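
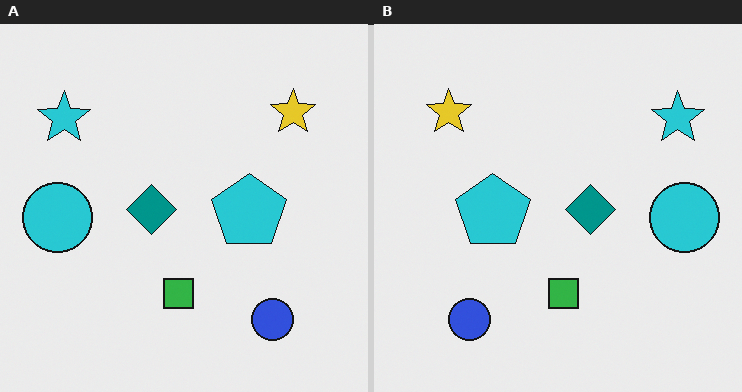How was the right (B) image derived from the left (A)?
The right (B) image is the left (A) flipped horizontally (left ↔ right).

The cyan circle is in the left of the left (A) image and the right of the right (B) — shapes on opposite sides of the vertical midline have swapped in a mirror flip.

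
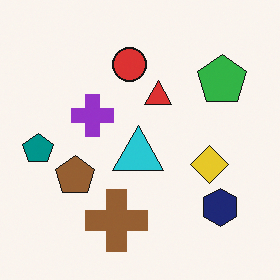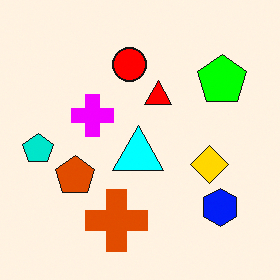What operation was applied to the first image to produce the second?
It was made much more vivid (saturation change).

All colors are more vivid — a global saturation change.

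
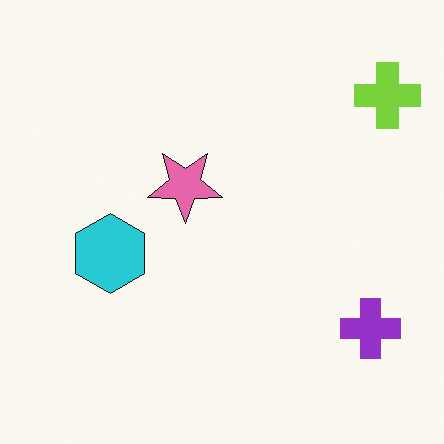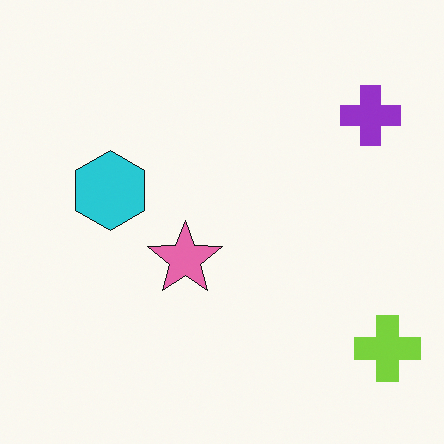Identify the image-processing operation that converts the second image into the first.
It was flipped vertically (top ↔ bottom).

The lime cross is in the bottom-right of the second image and the top-right of the first — shapes on opposite sides of the horizontal midline have swapped in a mirror flip.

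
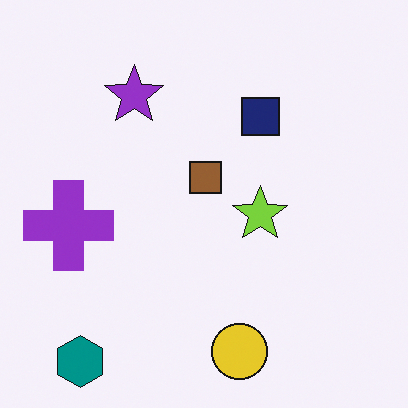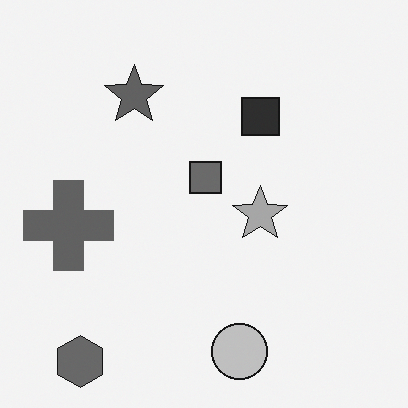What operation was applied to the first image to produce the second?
Converted to grayscale.

All color is removed — every shape is now a shade of grey.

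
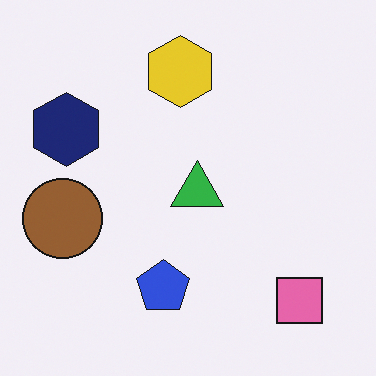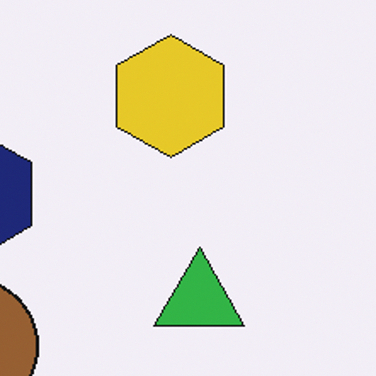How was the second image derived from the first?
The transformation is: cropped tightly and scaled back up.

The visible shapes are larger and the field of view is narrower; shapes near the original edges may be partly or wholly outside the frame — a crop-and-rescale.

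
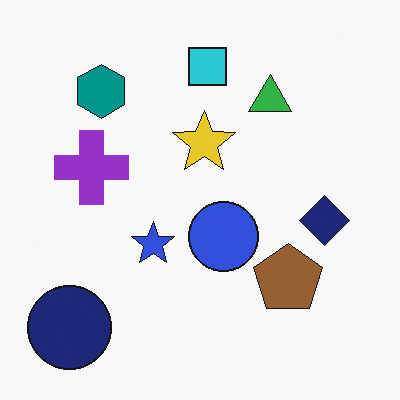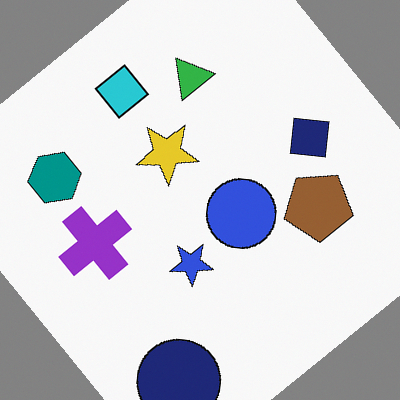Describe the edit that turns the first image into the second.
It was rotated counter-clockwise by a large amount — several tens of degrees.

Every shape is tilted by the same angle and the image corners show triangular fill wedges — a whole-image rotation by a non-right angle.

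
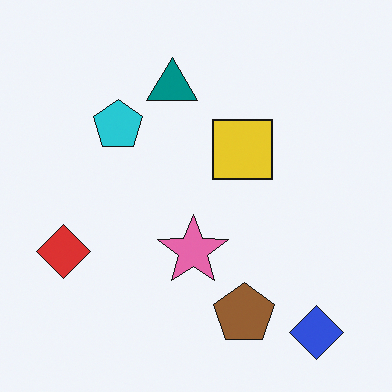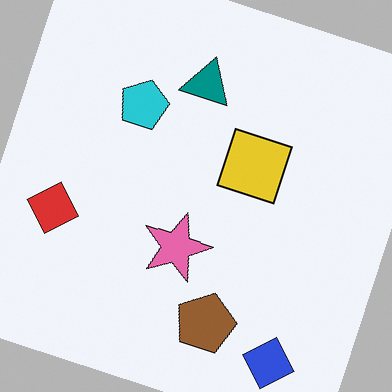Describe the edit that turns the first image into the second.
The image was rotated clockwise by a moderate amount.

Every shape is tilted by the same angle and the image corners show triangular fill wedges — a whole-image rotation by a non-right angle.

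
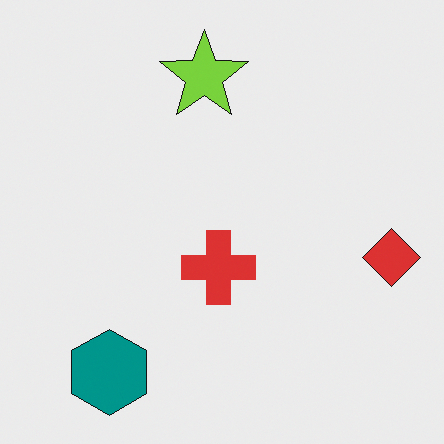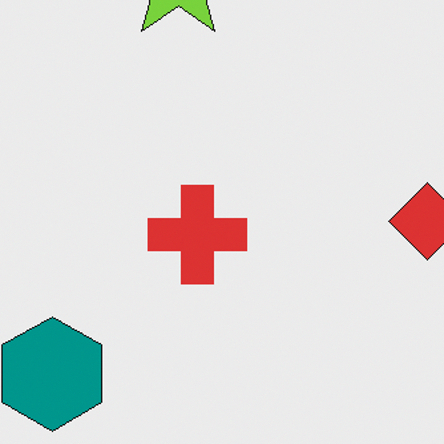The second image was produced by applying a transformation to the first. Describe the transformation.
The second image is the first cropped slightly and scaled back up.

The visible shapes are larger and the field of view is narrower; shapes near the original edges may be partly or wholly outside the frame — a crop-and-rescale.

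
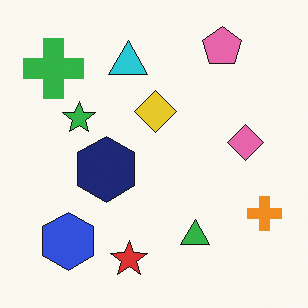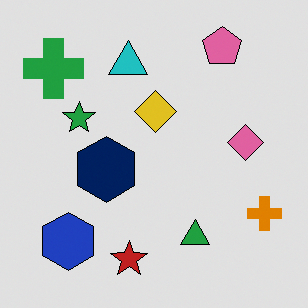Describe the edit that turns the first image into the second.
Posterized to a reduced palette.

Each flat color has snapped to a coarser quantized level — most visibly, the near-white background has dropped to a flat grey.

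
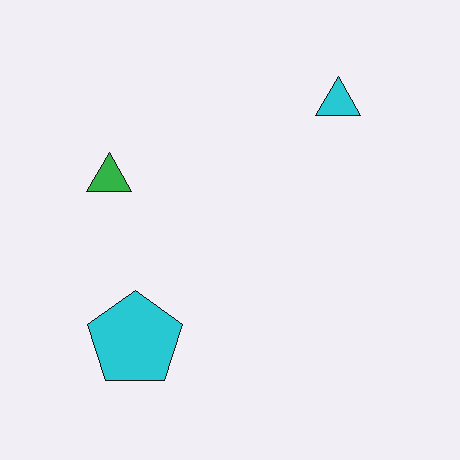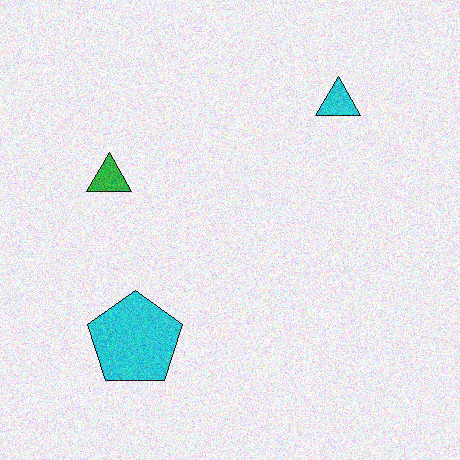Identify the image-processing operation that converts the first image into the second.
The second image is the first degraded with moderate additive noise.

Random speckle covers the whole image, including the flat background.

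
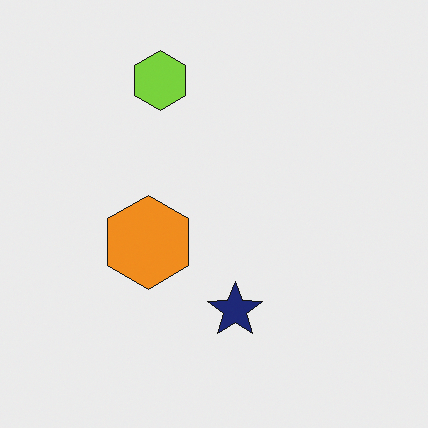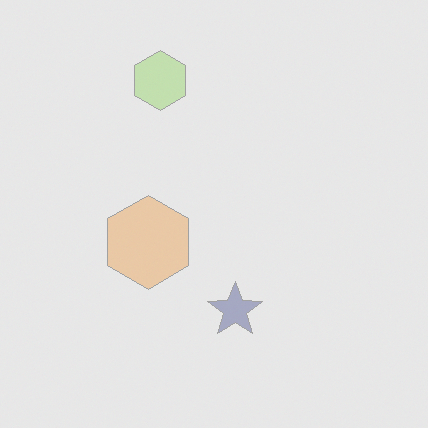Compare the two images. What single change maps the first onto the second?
Given much lower contrast.

Tones are pushed toward mid-grey across the whole image — a global contrast change.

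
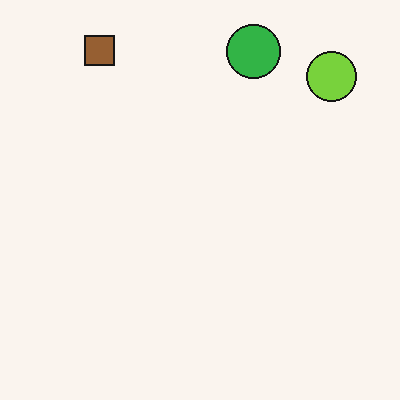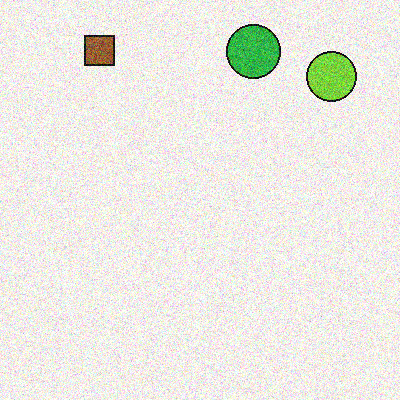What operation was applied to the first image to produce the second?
The second image is the first degraded with moderate additive noise.

Random speckle covers the whole image, including the flat background.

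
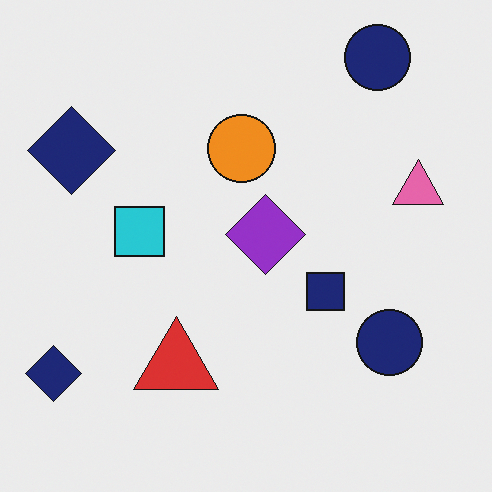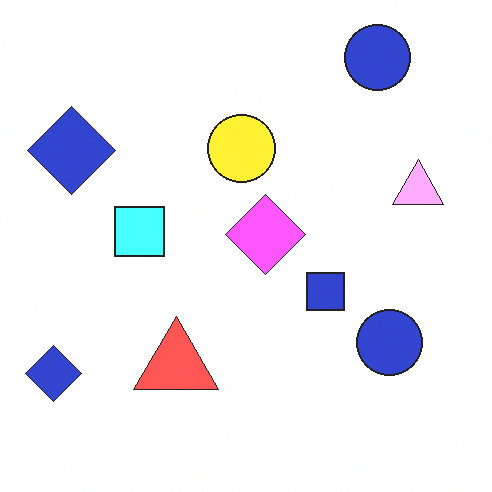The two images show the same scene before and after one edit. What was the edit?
The image was noticeably brightened.

Every pixel — background and shapes alike — is uniformly brightened.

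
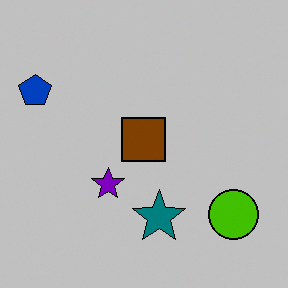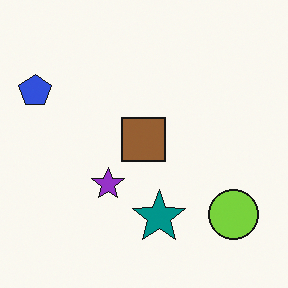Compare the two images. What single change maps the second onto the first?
It was heavily posterized to just a handful of flat colors.

Each flat color has snapped to a coarser quantized level — most visibly, the near-white background has dropped to a flat grey.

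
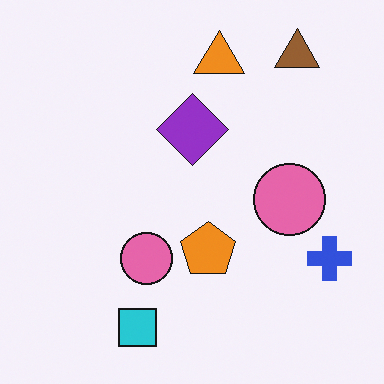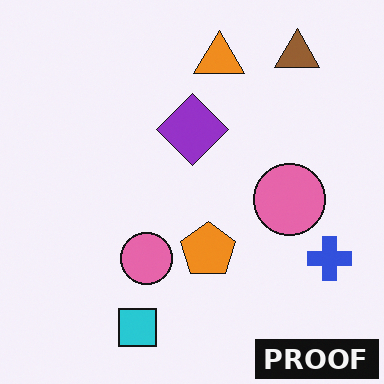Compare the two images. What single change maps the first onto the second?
Watermarked with the text "PROOF" in the lower-right corner.

A dark label reading "PROOF" appears in the lower-right corner.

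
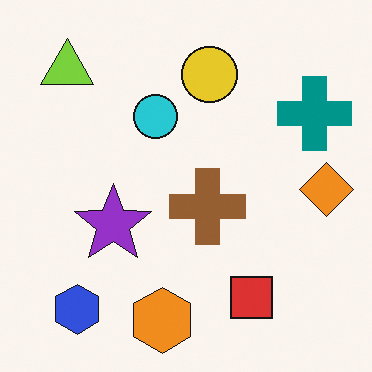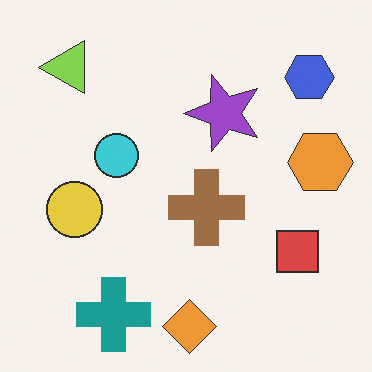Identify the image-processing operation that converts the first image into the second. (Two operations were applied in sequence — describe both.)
This is the original image given slightly reduced contrast, then transposed (reflected across the top-left ↔ bottom-right diagonal).

Tones are pushed toward mid-grey across the whole image — a global contrast change. Shapes have swapped their row and column positions — what was in the top-right is now in the bottom-left — a diagonal reflection.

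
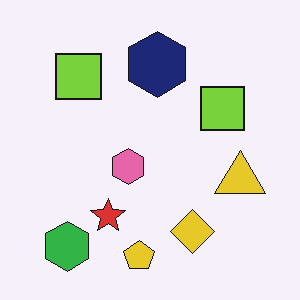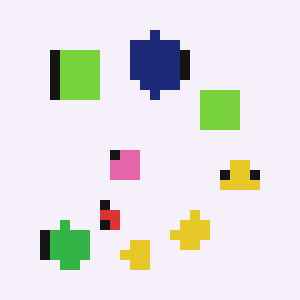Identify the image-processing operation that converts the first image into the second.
The second image is the first heavily pixelated into large blocks.

Shapes are reduced to large square blocks; fine edges and outlines are lost — a downscale-then-upscale (mosaic) effect.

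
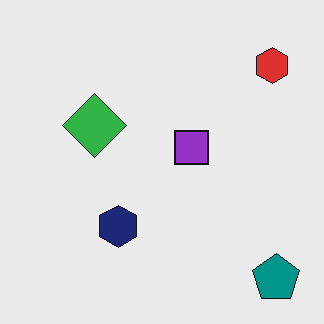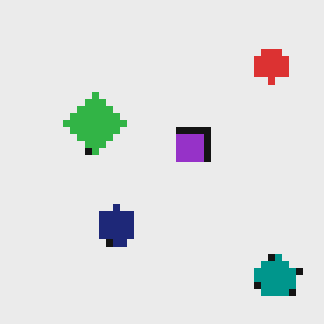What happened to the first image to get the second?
The second image is the first moderately pixelated.

Shapes are reduced to large square blocks; fine edges and outlines are lost — a downscale-then-upscale (mosaic) effect.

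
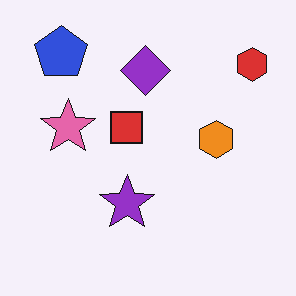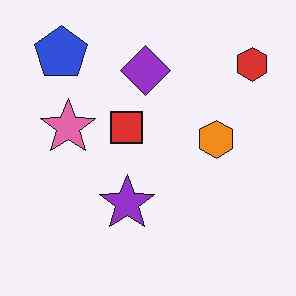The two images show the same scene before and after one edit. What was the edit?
It was JPEG-compressed with visible artifacts.

Blocky 8×8 compression artifacts appear around shape edges and the flat background shows ringing — characteristic JPEG degradation.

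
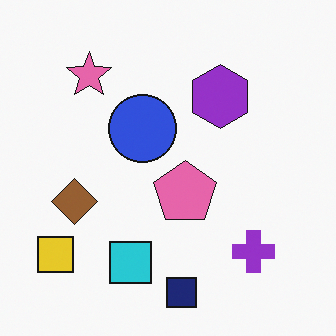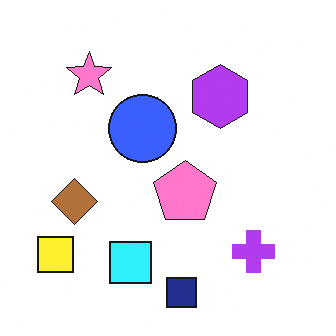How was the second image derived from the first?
Brightened a little.

Every pixel — background and shapes alike — is uniformly brightened.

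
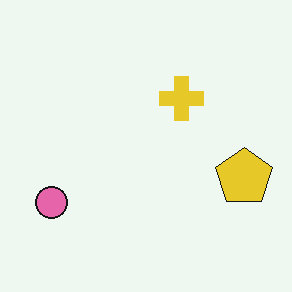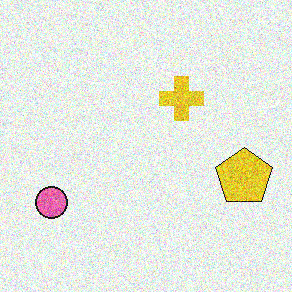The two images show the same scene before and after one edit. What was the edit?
Degraded with strong gaussian noise.

Random speckle covers the whole image, including the flat background.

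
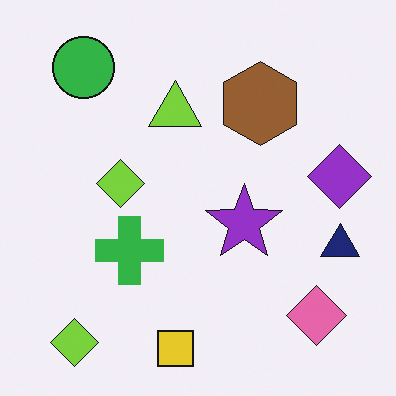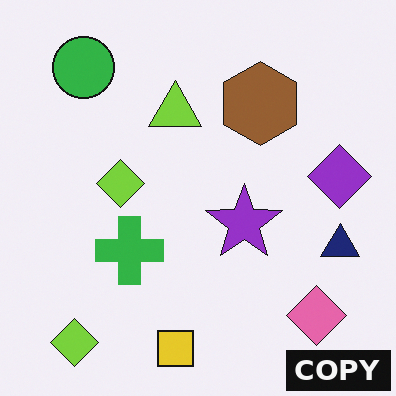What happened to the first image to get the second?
This is the original image watermarked with the text "COPY" in the lower-right corner.

A dark label reading "COPY" appears in the lower-right corner.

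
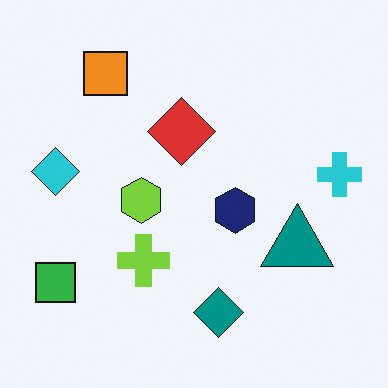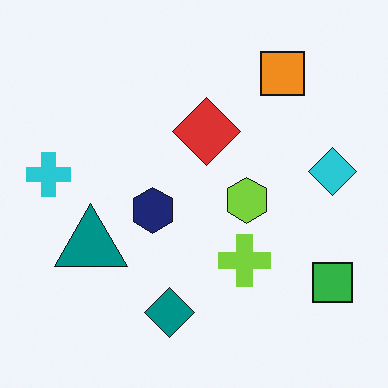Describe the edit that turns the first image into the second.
It was flipped horizontally (left ↔ right).

The cyan cross is in the right of the first image and the left of the second — shapes on opposite sides of the vertical midline have swapped in a mirror flip.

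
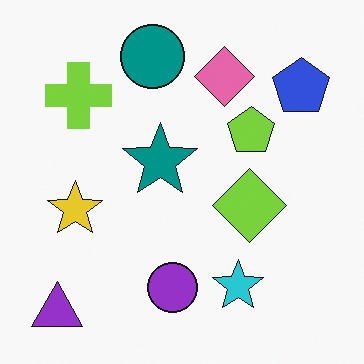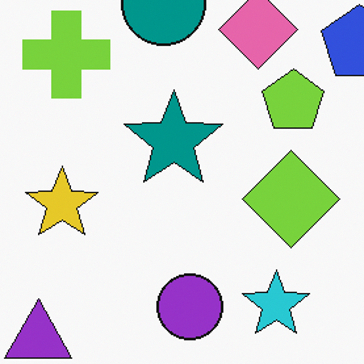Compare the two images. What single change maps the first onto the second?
The image was cropped to a modestly smaller region and rescaled.

The visible shapes are larger and the field of view is narrower; shapes near the original edges may be partly or wholly outside the frame — a crop-and-rescale.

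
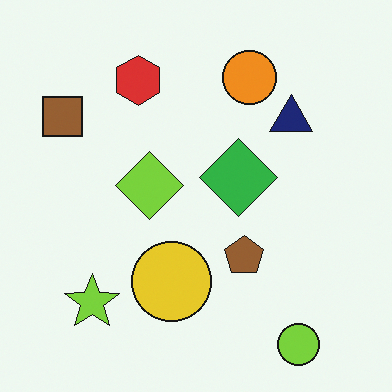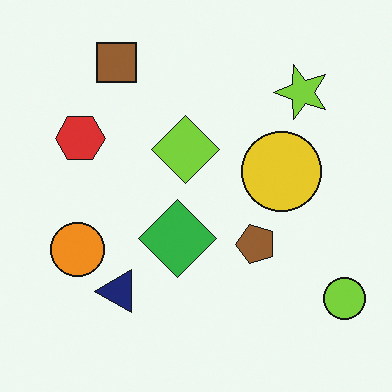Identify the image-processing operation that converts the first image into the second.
The image was transposed (reflected across the top-left ↔ bottom-right diagonal).

Shapes have swapped their row and column positions — what was in the top-right is now in the bottom-left — a diagonal reflection.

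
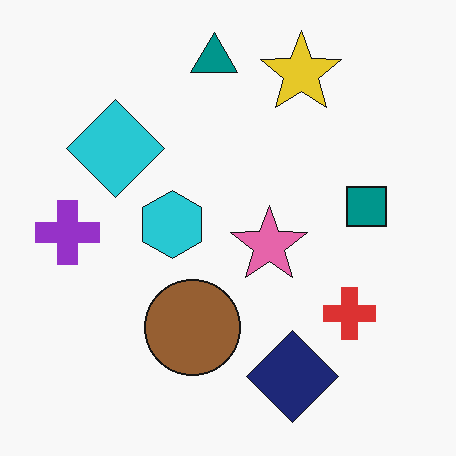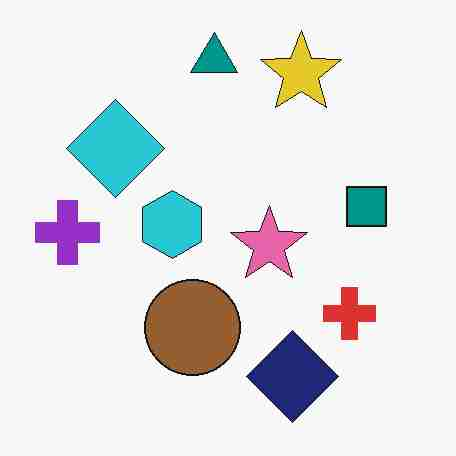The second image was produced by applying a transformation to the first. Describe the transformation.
The second image is the first degraded with heavy JPEG compression.

Blocky 8×8 compression artifacts appear around shape edges and the flat background shows ringing — characteristic JPEG degradation.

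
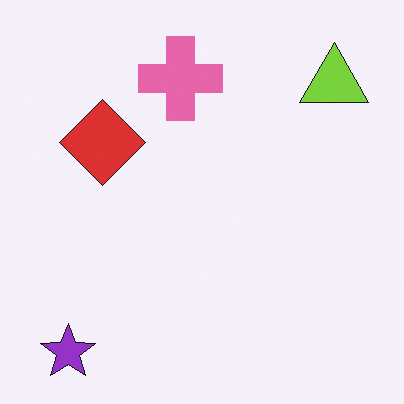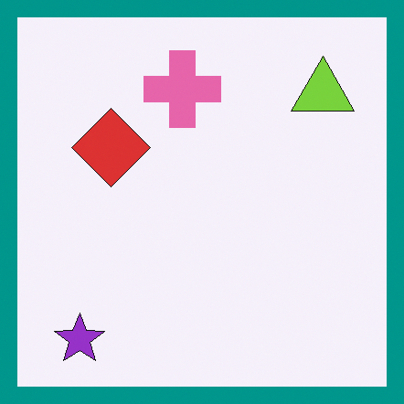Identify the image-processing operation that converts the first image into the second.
It was framed with a teal border.

A solid teal frame runs around the edge of the second image, with the content slightly shrunk inside it.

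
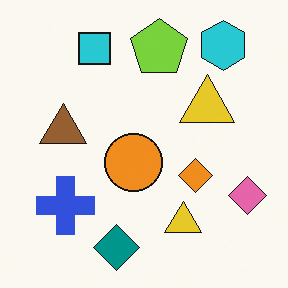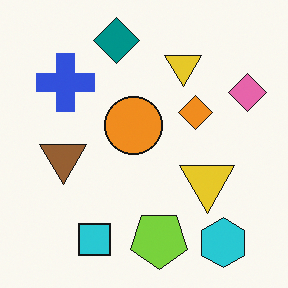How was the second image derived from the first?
Flipped vertically (top ↔ bottom).

The teal diamond is in the bottom of the first image and the top of the second — shapes on opposite sides of the horizontal midline have swapped in a mirror flip.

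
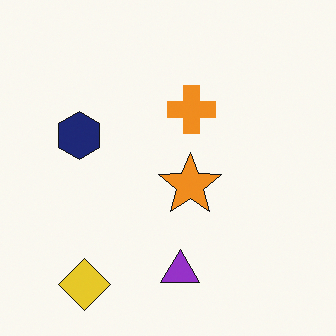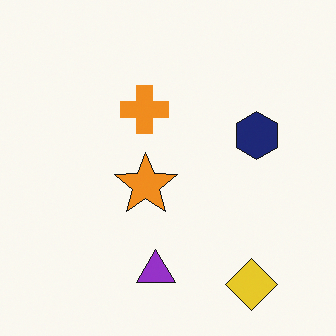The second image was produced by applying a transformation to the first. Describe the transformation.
Flipped horizontally (left ↔ right).

The navy hexagon is in the left of the first image and the right of the second — shapes on opposite sides of the vertical midline have swapped in a mirror flip.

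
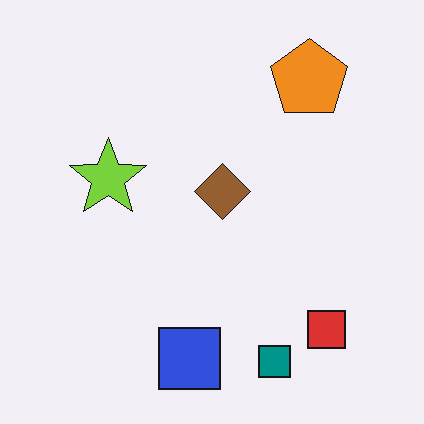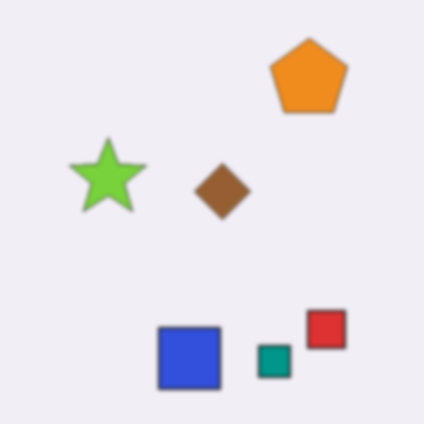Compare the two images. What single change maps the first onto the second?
It was given a subtle gaussian blur.

Shape edges and outlines are uniformly softened across the whole image.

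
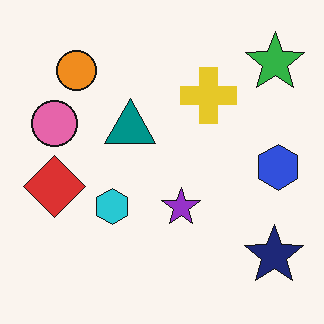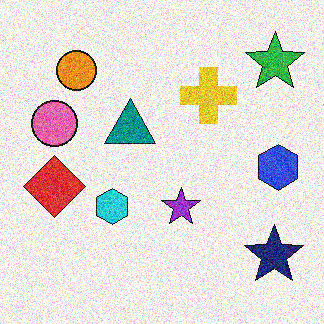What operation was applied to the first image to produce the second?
The image was degraded with heavy additive noise.

Random speckle covers the whole image, including the flat background.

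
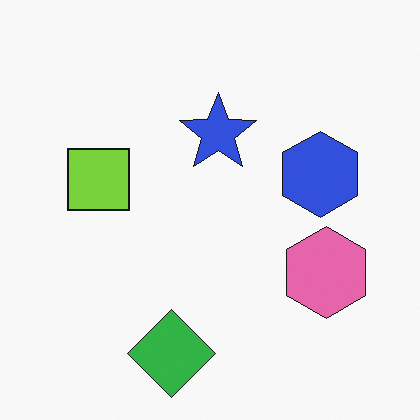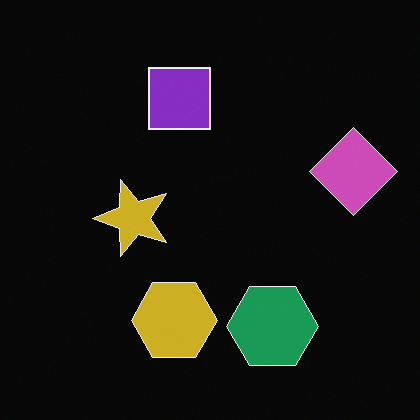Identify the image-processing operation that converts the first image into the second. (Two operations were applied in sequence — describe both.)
The transformation is: color-inverted (negative), then transposed (reflected across the top-left ↔ bottom-right diagonal).

The light background has become dark and every shape's color is its complement — a photographic negative. Shapes have swapped their row and column positions — what was in the top-right is now in the bottom-left — a diagonal reflection.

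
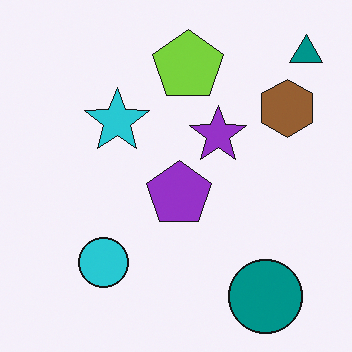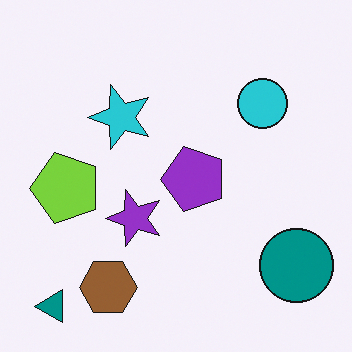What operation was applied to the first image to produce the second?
It was transposed (reflected across the top-left ↔ bottom-right diagonal).

Shapes have swapped their row and column positions — what was in the top-right is now in the bottom-left — a diagonal reflection.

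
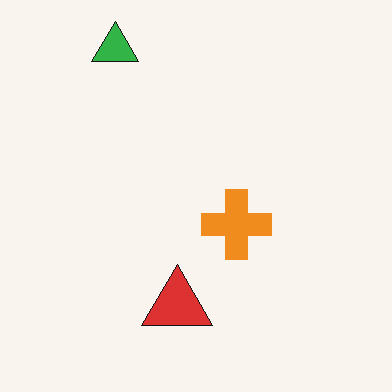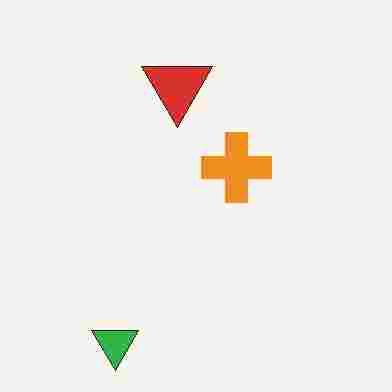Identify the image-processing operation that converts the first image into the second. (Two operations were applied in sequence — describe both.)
The second image is the first flipped vertically (top ↔ bottom), then heavily JPEG-compressed with obvious blocking artifacts.

The green triangle is in the top-left of the first image and the bottom-left of the second — shapes on opposite sides of the horizontal midline have swapped in a mirror flip. Blocky 8×8 compression artifacts appear around shape edges and the flat background shows ringing — characteristic JPEG degradation.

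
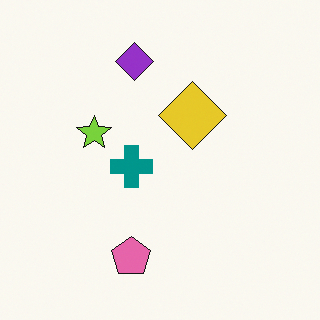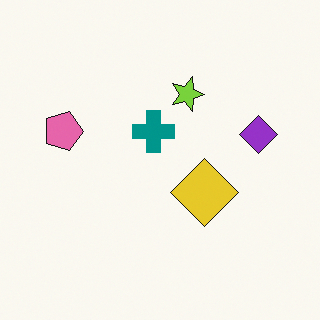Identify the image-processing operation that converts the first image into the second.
The image was rotated 90° clockwise.

The purple diamond sits in the top of the first image and the right of the second — consistent with a whole-image 90° clockwise rotation.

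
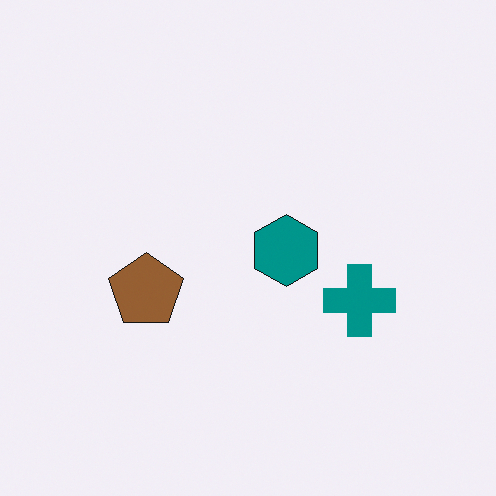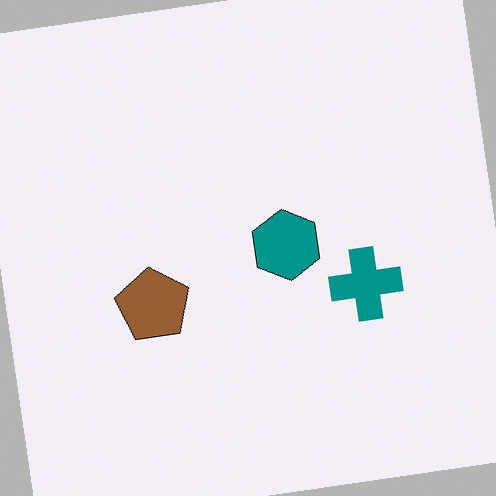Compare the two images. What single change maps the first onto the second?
The transformation is: rotated counter-clockwise by a few degrees.

Every shape is tilted by the same angle and the image corners show triangular fill wedges — a whole-image rotation by a non-right angle.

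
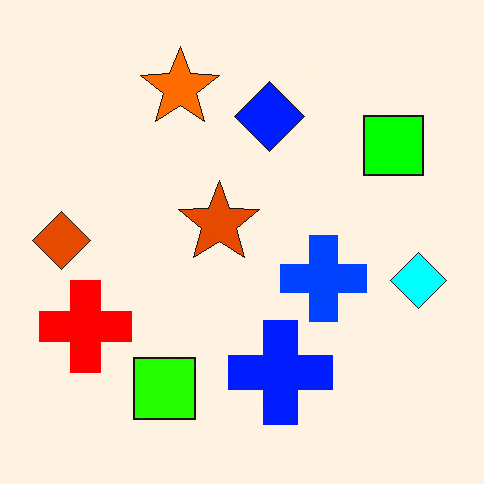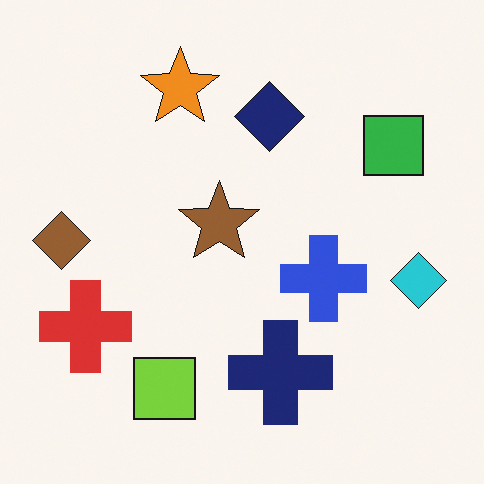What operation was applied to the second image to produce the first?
The transformation is: made much more vivid (saturation change).

All colors are more vivid — a global saturation change.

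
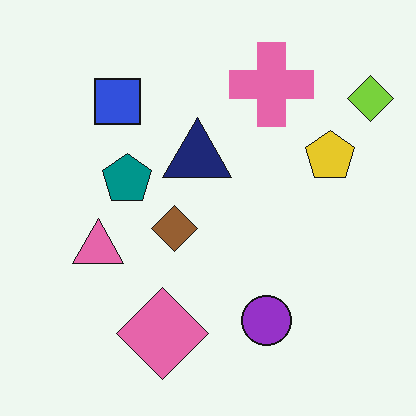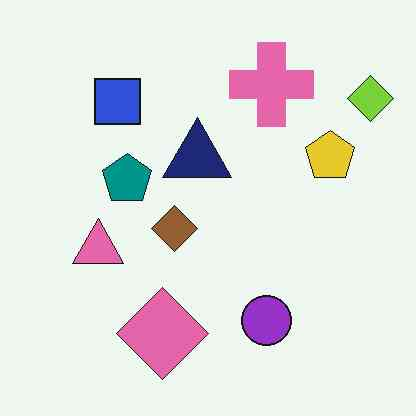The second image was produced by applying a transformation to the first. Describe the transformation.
The transformation is: given moderate JPEG compression.

Blocky 8×8 compression artifacts appear around shape edges and the flat background shows ringing — characteristic JPEG degradation.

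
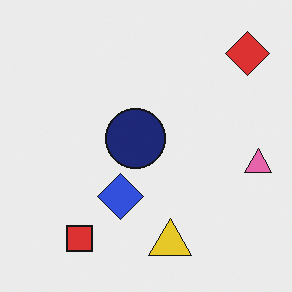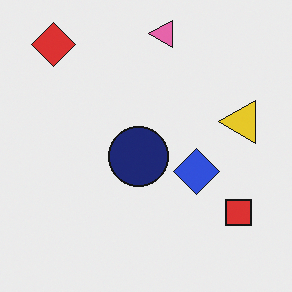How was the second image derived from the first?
The second image is the first rotated 90° counter-clockwise.

The red diamond sits in the top-right of the first image and the top-left of the second — consistent with a whole-image 90° counter-clockwise rotation.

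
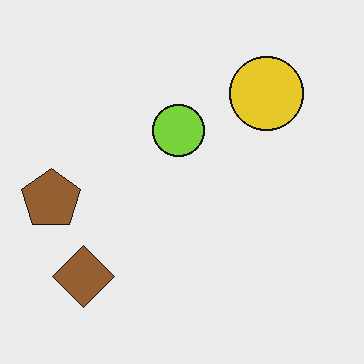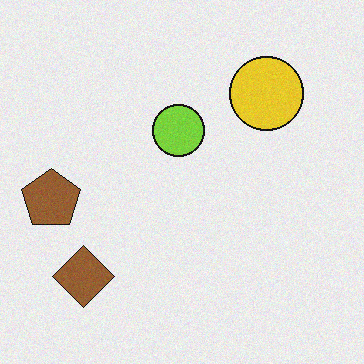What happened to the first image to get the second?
This is the original image degraded with a light layer of grain.

Random speckle covers the whole image, including the flat background.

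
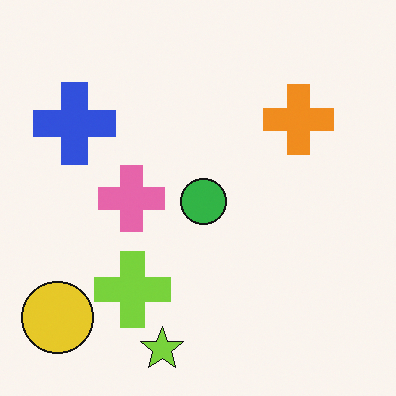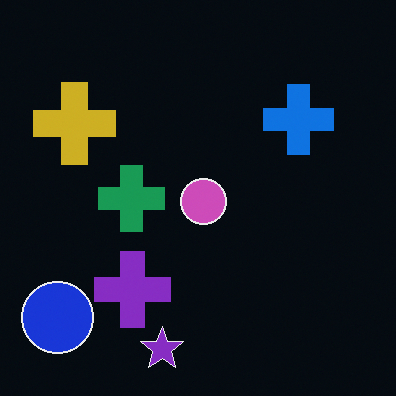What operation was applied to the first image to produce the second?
This is the original image color-inverted (negative).

The light background has become dark and every shape's color is its complement — a photographic negative.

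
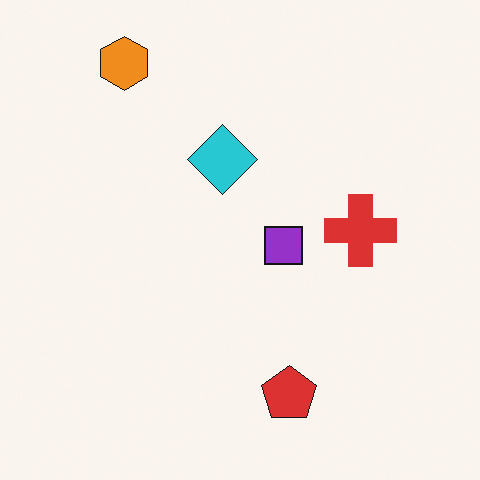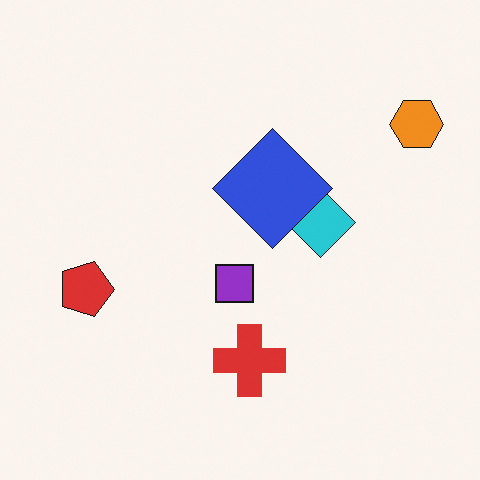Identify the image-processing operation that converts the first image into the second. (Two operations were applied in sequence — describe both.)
Rotated 90° clockwise, then overlaid with an additional blue diamond.

The orange hexagon sits in the top-left of the first image and the top-right of the second — consistent with a whole-image 90° clockwise rotation. A blue diamond appears in the second image that is absent from the first.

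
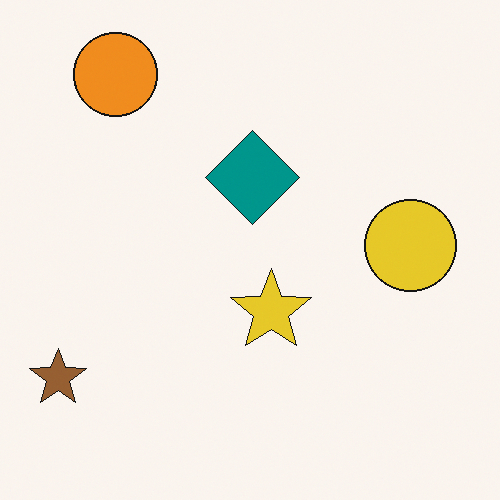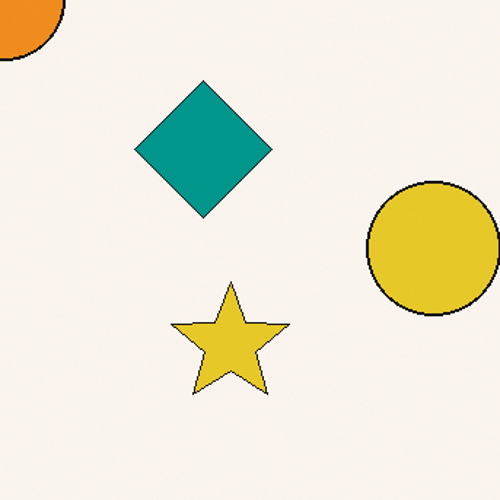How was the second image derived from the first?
The image was cropped slightly and scaled back up.

The visible shapes are larger and the field of view is narrower; shapes near the original edges may be partly or wholly outside the frame — a crop-and-rescale.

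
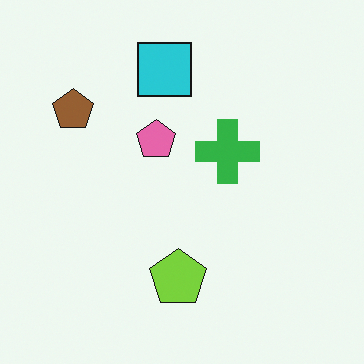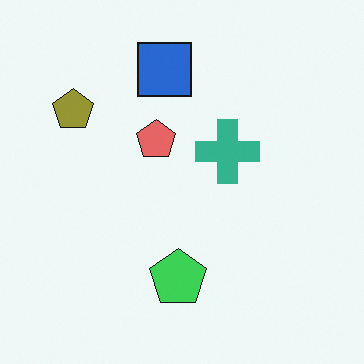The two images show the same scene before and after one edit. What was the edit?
It was hue-shifted slightly.

Every shape's color has rotated by the same amount around the hue wheel — a uniform hue shift.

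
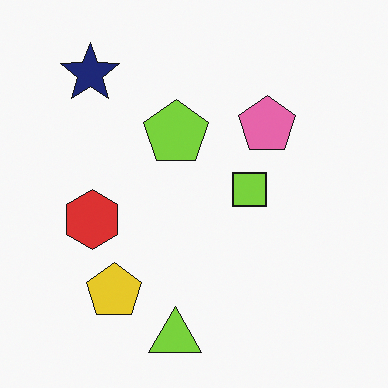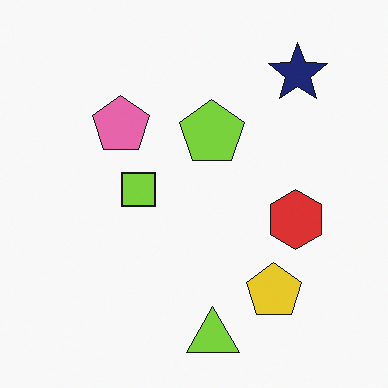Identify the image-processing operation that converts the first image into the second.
The image was flipped horizontally (left ↔ right).

The navy star is in the top-left of the first image and the top-right of the second — shapes on opposite sides of the vertical midline have swapped in a mirror flip.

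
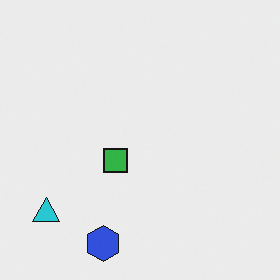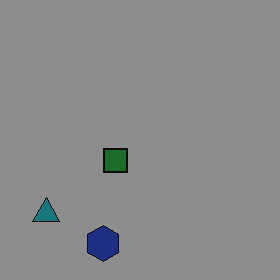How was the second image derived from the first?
It was darkened a lot.

Every pixel — background and shapes alike — is uniformly darkened.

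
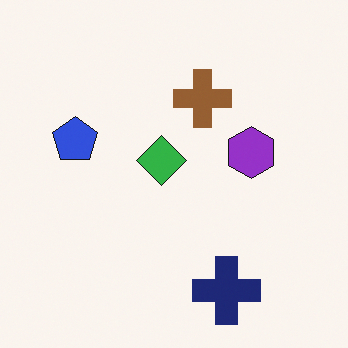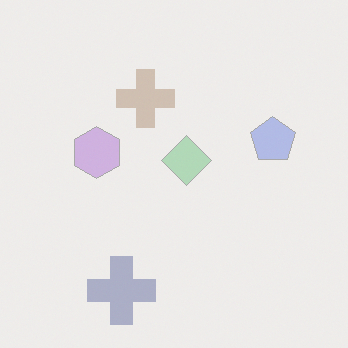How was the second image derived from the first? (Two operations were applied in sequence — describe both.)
This is the original image given much lower contrast, then flipped horizontally (left ↔ right).

Tones are pushed toward mid-grey across the whole image — a global contrast change. The blue pentagon is in the left of the first image and the right of the second — shapes on opposite sides of the vertical midline have swapped in a mirror flip.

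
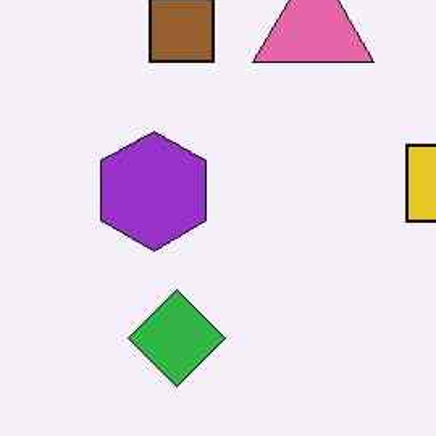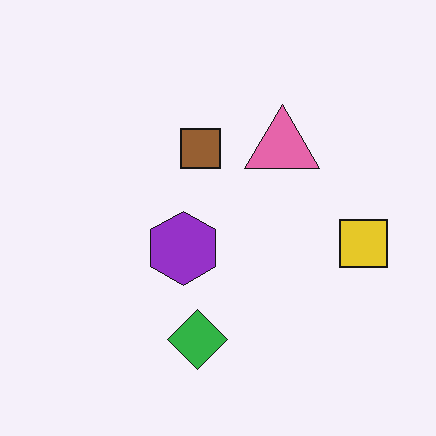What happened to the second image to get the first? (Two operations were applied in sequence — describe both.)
This is the original image JPEG-compressed with visible artifacts, then cropped slightly and scaled back up.

Blocky 8×8 compression artifacts appear around shape edges and the flat background shows ringing — characteristic JPEG degradation. The visible shapes are larger and the field of view is narrower; shapes near the original edges may be partly or wholly outside the frame — a crop-and-rescale.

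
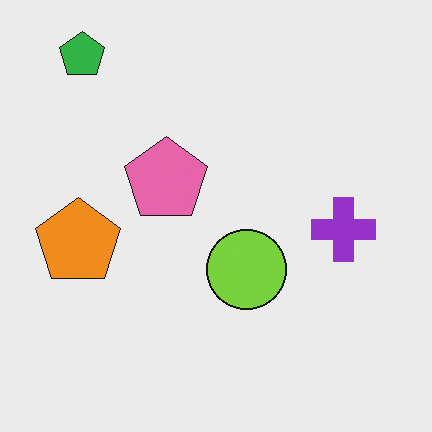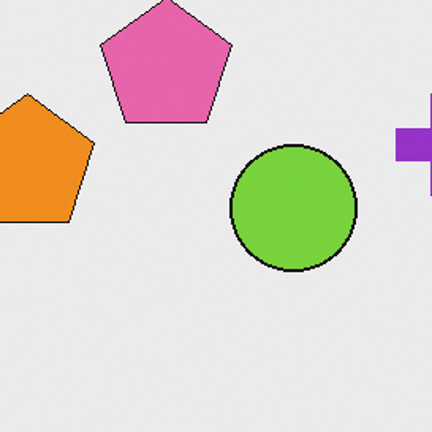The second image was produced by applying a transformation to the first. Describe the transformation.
The image was cropped slightly and scaled back up.

The visible shapes are larger and the field of view is narrower; shapes near the original edges may be partly or wholly outside the frame — a crop-and-rescale.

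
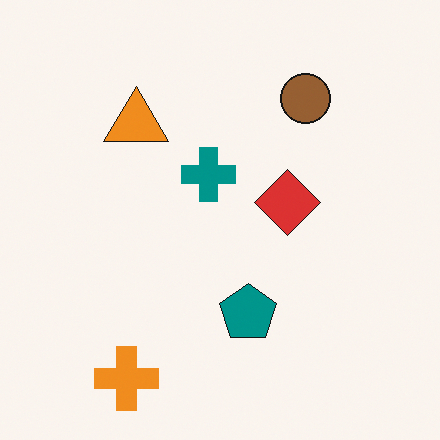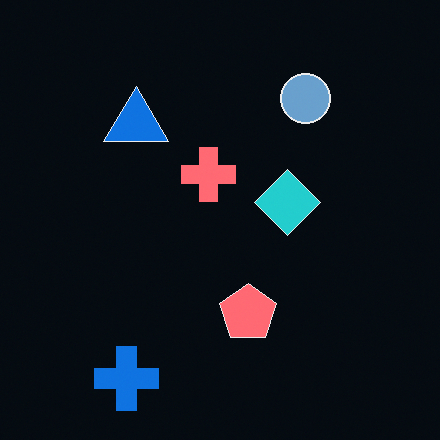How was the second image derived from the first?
This is the original image color-inverted (negative).

The light background has become dark and every shape's color is its complement — a photographic negative.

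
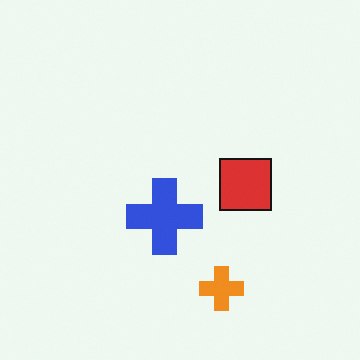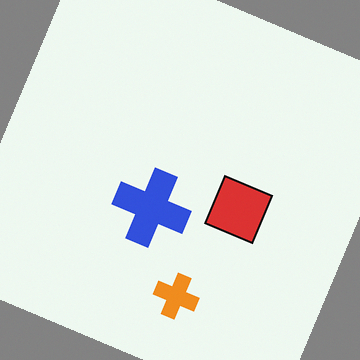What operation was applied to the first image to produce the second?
The image was rotated clockwise by a moderate amount.

Every shape is tilted by the same angle and the image corners show triangular fill wedges — a whole-image rotation by a non-right angle.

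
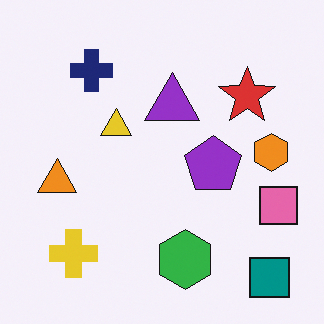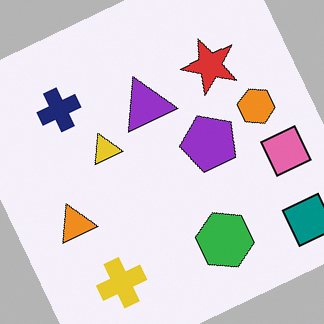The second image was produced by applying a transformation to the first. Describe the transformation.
This is the original image rotated counter-clockwise by a moderate amount.

Every shape is tilted by the same angle and the image corners show triangular fill wedges — a whole-image rotation by a non-right angle.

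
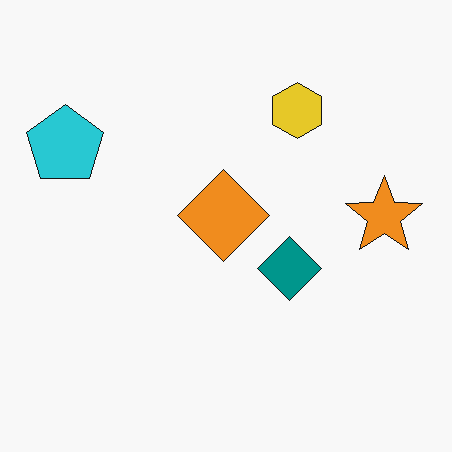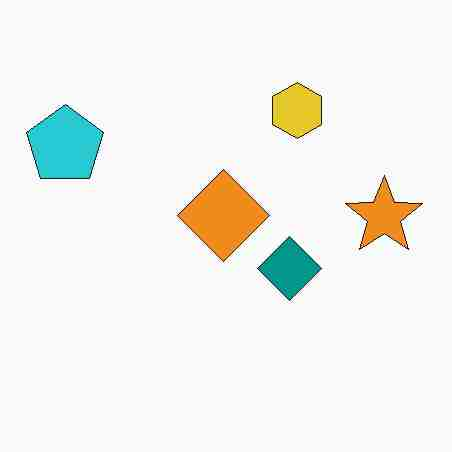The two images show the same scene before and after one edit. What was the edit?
The image was heavily JPEG-compressed with obvious blocking artifacts.

Blocky 8×8 compression artifacts appear around shape edges and the flat background shows ringing — characteristic JPEG degradation.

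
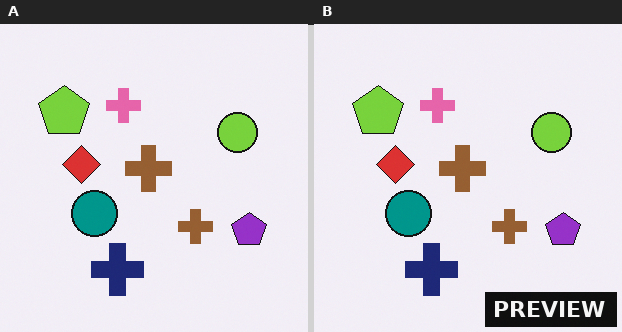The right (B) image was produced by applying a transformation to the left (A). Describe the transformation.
This is the original image watermarked with the text "PREVIEW" in the lower-right corner.

A dark label reading "PREVIEW" appears in the lower-right corner.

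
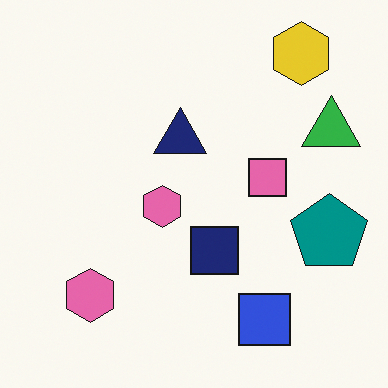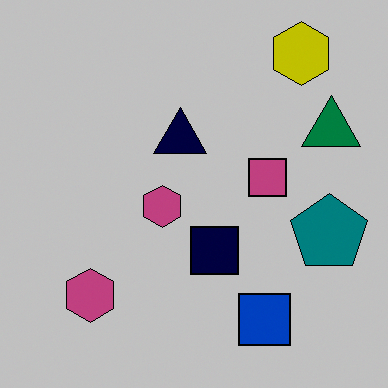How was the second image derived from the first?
This is the original image aggressively posterized.

Each flat color has snapped to a coarser quantized level — most visibly, the near-white background has dropped to a flat grey.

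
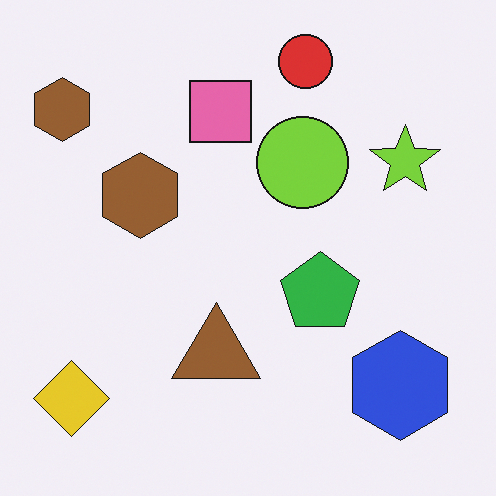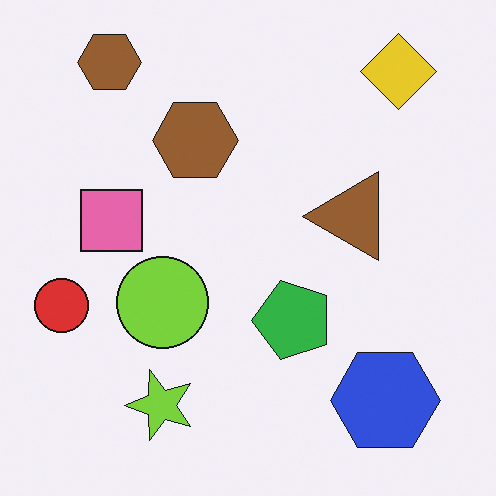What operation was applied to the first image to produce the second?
The transformation is: transposed (reflected across the top-left ↔ bottom-right diagonal).

Shapes have swapped their row and column positions — what was in the top-right is now in the bottom-left — a diagonal reflection.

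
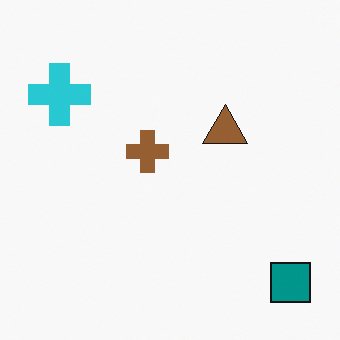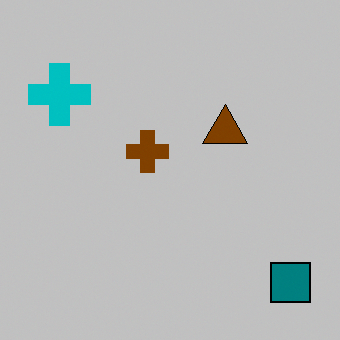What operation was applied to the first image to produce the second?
Aggressively posterized.

Each flat color has snapped to a coarser quantized level — most visibly, the near-white background has dropped to a flat grey.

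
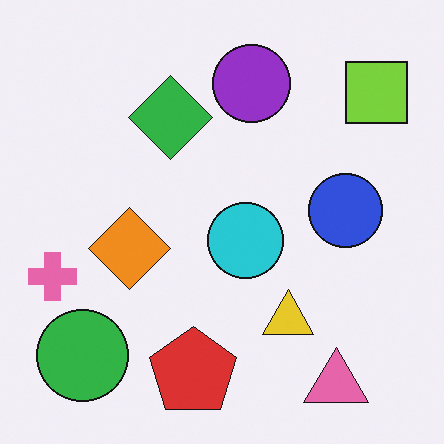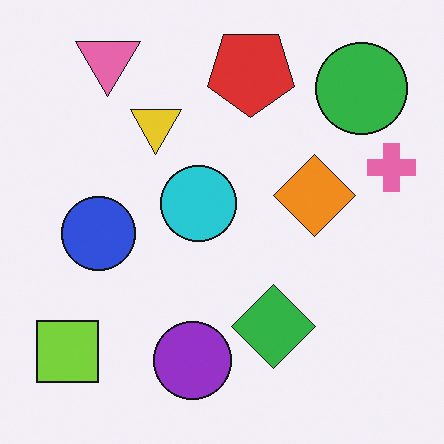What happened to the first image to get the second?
Rotated 180°.

The lime square sits in the top-right of the first image and the bottom-left of the second — consistent with a whole-image 180° rotation.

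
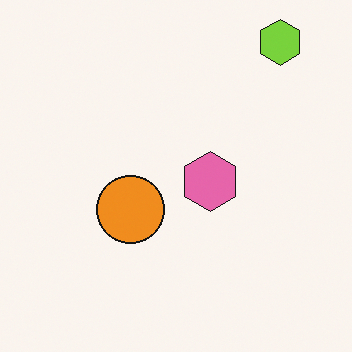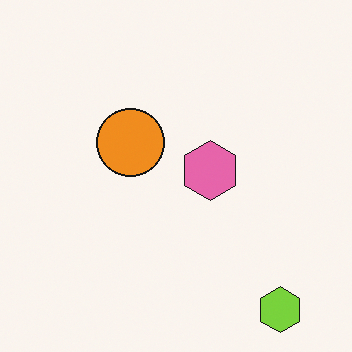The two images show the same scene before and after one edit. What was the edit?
The transformation is: flipped vertically (top ↔ bottom).

The lime hexagon is in the top-right of the first image and the bottom-right of the second — shapes on opposite sides of the horizontal midline have swapped in a mirror flip.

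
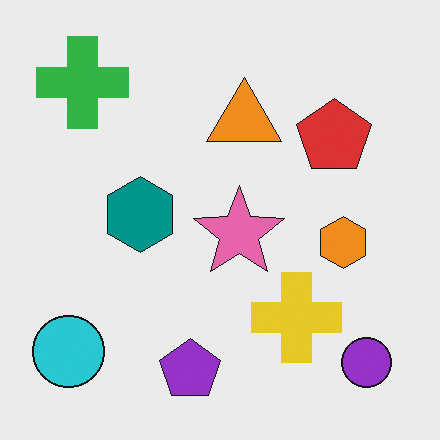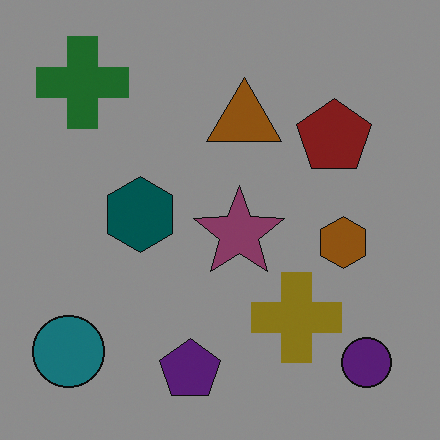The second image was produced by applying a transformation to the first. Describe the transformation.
The image was substantially darkened.

Every pixel — background and shapes alike — is uniformly darkened.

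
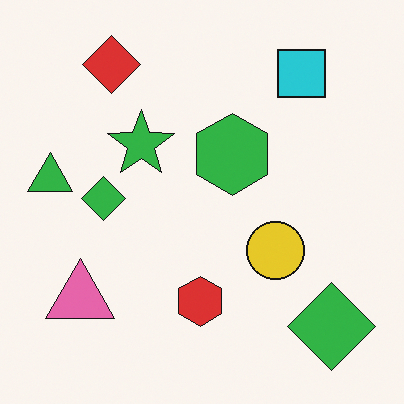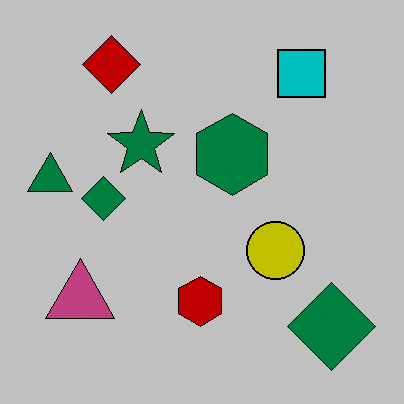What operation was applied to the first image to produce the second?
This is the original image heavily posterized to just a handful of flat colors.

Each flat color has snapped to a coarser quantized level — most visibly, the near-white background has dropped to a flat grey.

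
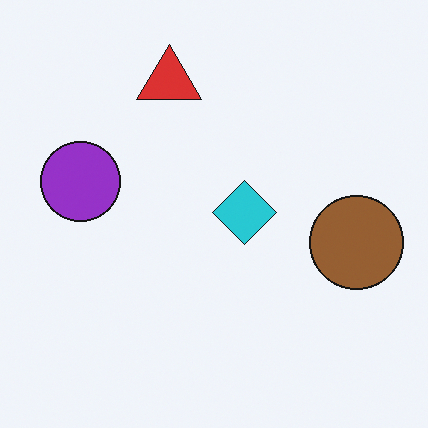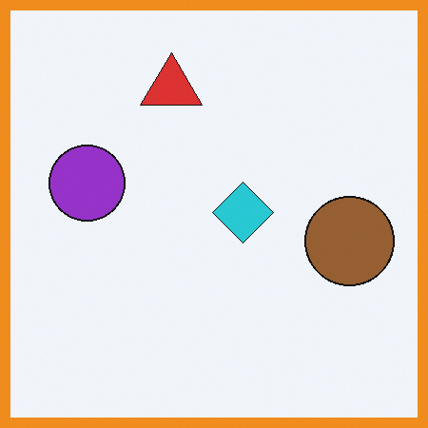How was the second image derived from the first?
It was framed with a orange border.

A solid orange frame runs around the edge of the second image, with the content slightly shrunk inside it.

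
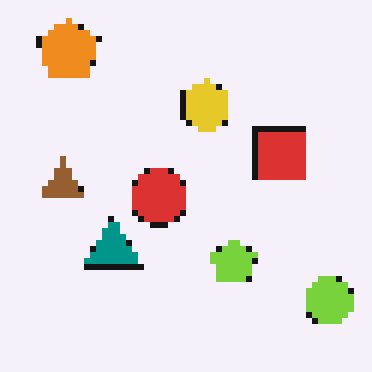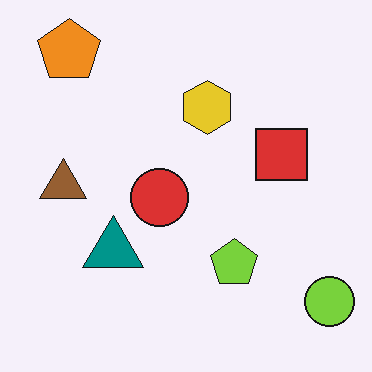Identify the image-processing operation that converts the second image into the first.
It was moderately pixelated.

Shapes are reduced to large square blocks; fine edges and outlines are lost — a downscale-then-upscale (mosaic) effect.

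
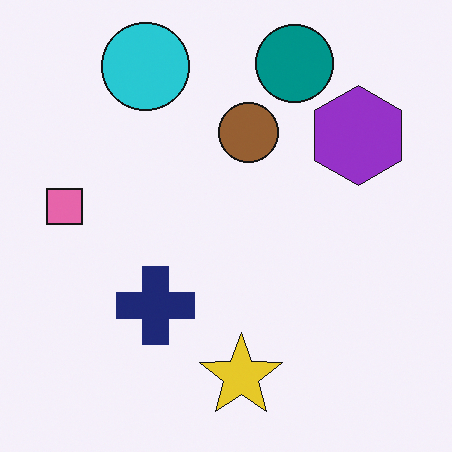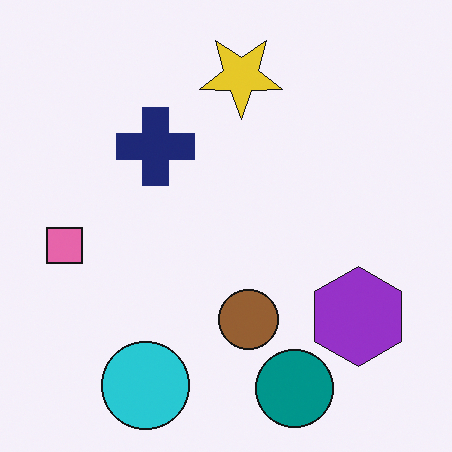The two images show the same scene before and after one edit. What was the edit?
The image was flipped vertically (top ↔ bottom).

The teal circle is in the top of the first image and the bottom of the second — shapes on opposite sides of the horizontal midline have swapped in a mirror flip.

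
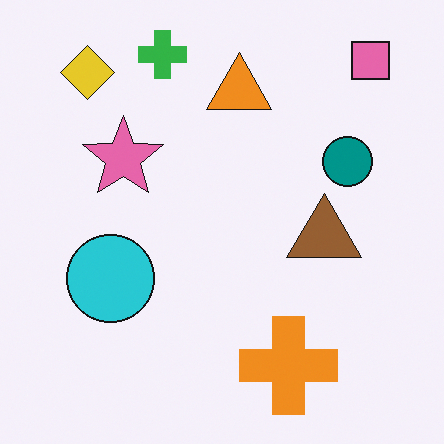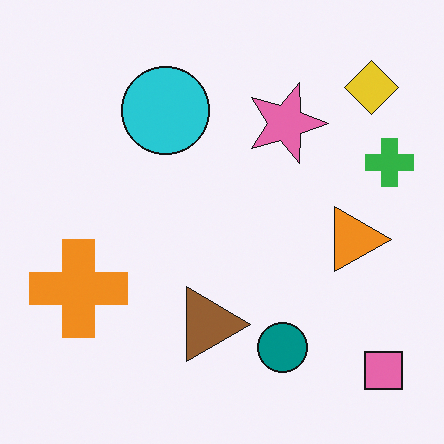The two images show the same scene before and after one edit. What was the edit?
It was rotated 90° clockwise.

The pink square sits in the top-right of the first image and the bottom-right of the second — consistent with a whole-image 90° clockwise rotation.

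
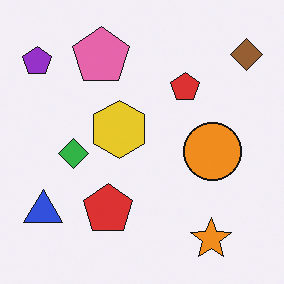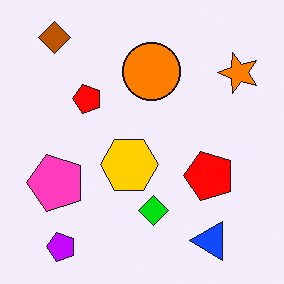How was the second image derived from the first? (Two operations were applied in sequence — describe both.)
The transformation is: rotated 90° counter-clockwise, then heavily oversaturated.

The brown diamond sits in the top-right of the first image and the top-left of the second — consistent with a whole-image 90° counter-clockwise rotation. All colors are more vivid — a global saturation change.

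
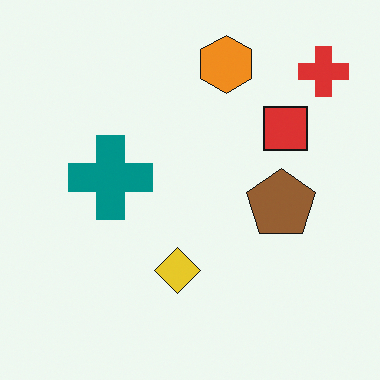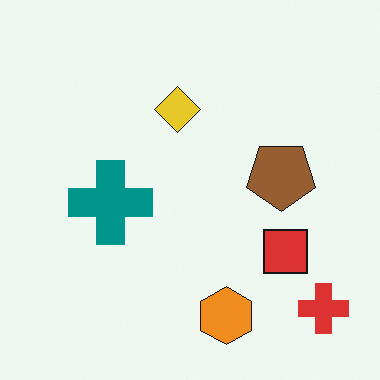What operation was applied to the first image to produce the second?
The second image is the first flipped vertically (top ↔ bottom).

The orange hexagon is in the top of the first image and the bottom of the second — shapes on opposite sides of the horizontal midline have swapped in a mirror flip.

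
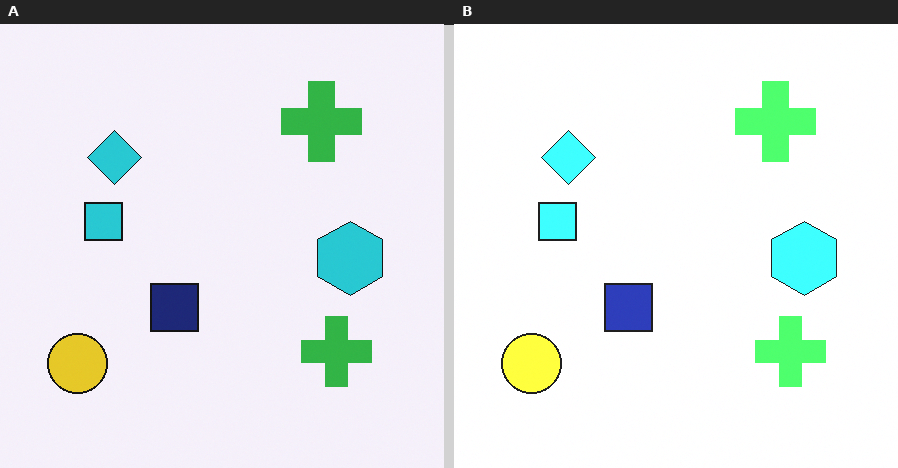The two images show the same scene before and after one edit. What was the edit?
The image was brightened a lot.

Every pixel — background and shapes alike — is uniformly brightened.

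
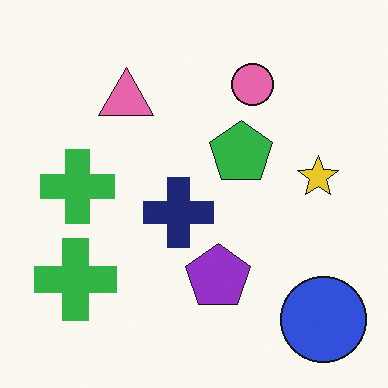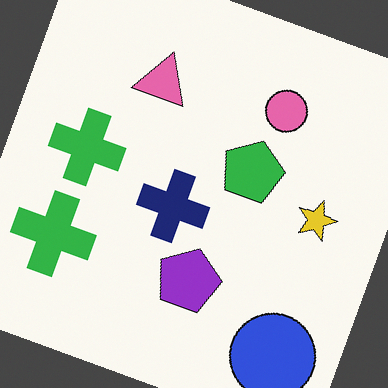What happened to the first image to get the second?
This is the original image rotated clockwise by a clearly visible amount.

Every shape is tilted by the same angle and the image corners show triangular fill wedges — a whole-image rotation by a non-right angle.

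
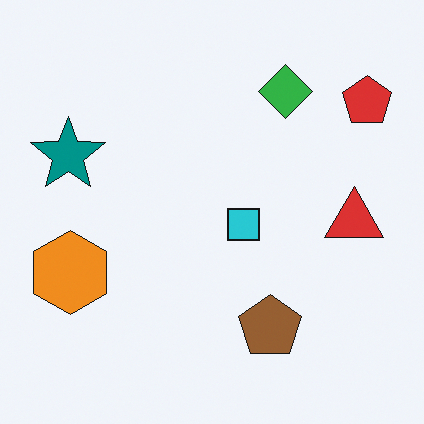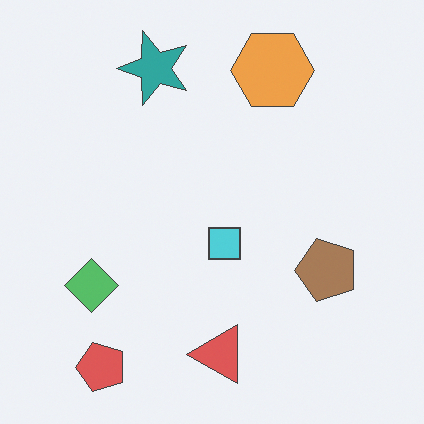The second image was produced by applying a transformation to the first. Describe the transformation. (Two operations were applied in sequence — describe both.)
This is the original image transposed (reflected across the top-left ↔ bottom-right diagonal), then given slightly reduced contrast.

Shapes have swapped their row and column positions — what was in the top-right is now in the bottom-left — a diagonal reflection. Tones are pushed toward mid-grey across the whole image — a global contrast change.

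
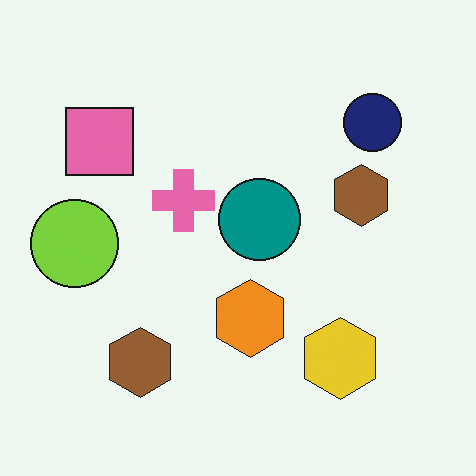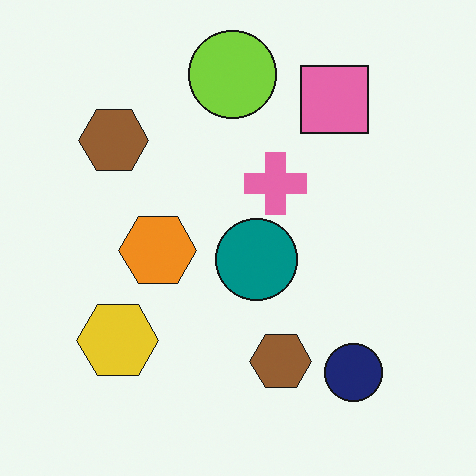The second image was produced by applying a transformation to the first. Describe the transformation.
Rotated 90° clockwise.

The navy circle sits in the top-right of the first image and the bottom-right of the second — consistent with a whole-image 90° clockwise rotation.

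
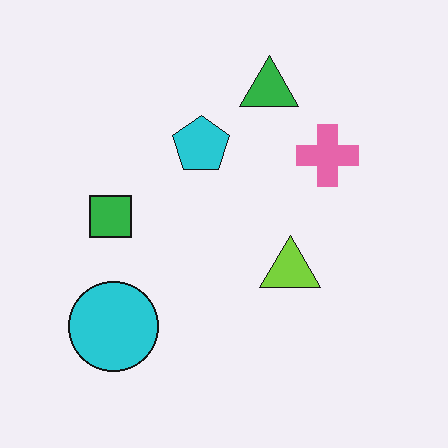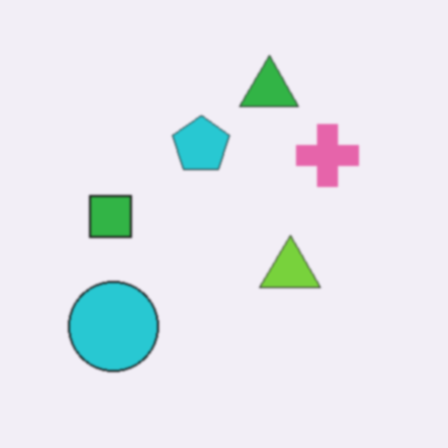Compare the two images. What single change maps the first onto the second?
The second image is the first slightly softened.

Shape edges and outlines are uniformly softened across the whole image.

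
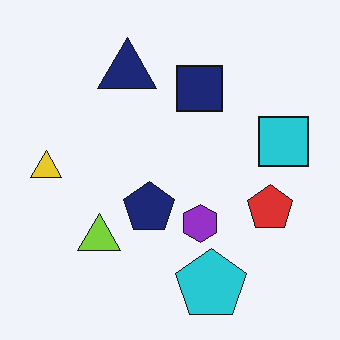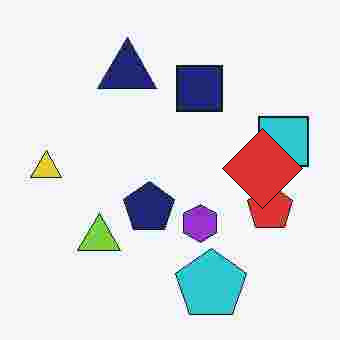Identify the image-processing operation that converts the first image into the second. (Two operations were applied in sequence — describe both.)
The second image is the first degraded with heavy JPEG compression, then overlaid with an additional red diamond.

Blocky 8×8 compression artifacts appear around shape edges and the flat background shows ringing — characteristic JPEG degradation. A red diamond appears in the second image that is absent from the first.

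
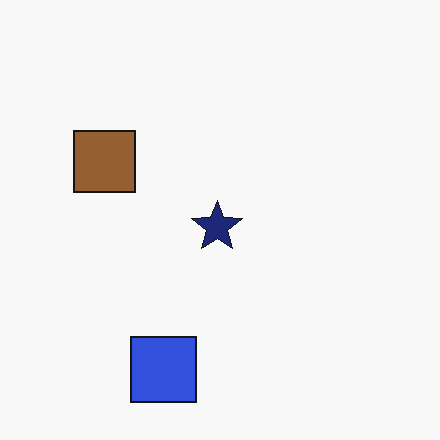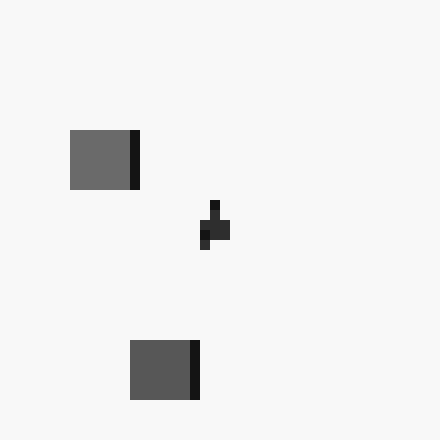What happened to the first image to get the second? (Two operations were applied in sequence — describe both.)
Converted to grayscale, then coarsely pixelated.

All color is removed — every shape is now a shade of grey. Shapes are reduced to large square blocks; fine edges and outlines are lost — a downscale-then-upscale (mosaic) effect.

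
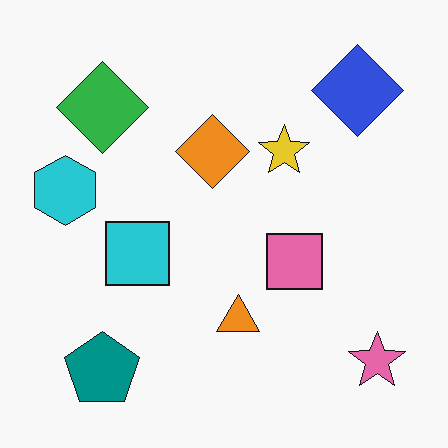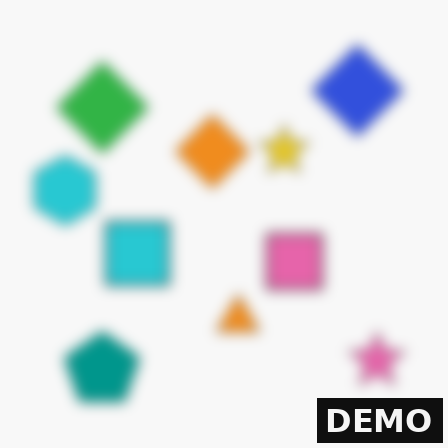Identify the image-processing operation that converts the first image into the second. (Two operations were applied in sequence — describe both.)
The transformation is: heavily blurred, then watermarked with the text "DEMO" in the lower-right corner.

Shape edges and outlines are uniformly softened across the whole image. A dark label reading "DEMO" appears in the lower-right corner.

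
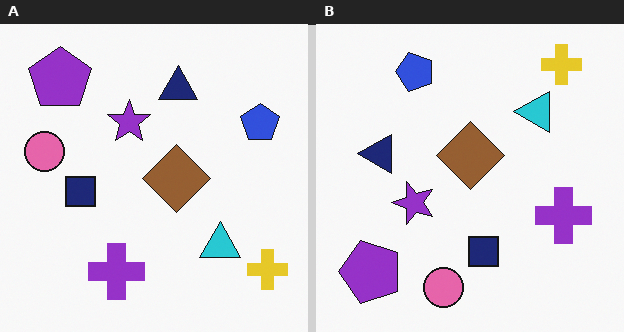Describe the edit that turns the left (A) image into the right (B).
Rotated 90° counter-clockwise.

The yellow cross sits in the bottom-right of the left (A) image and the top-right of the right (B) — consistent with a whole-image 90° counter-clockwise rotation.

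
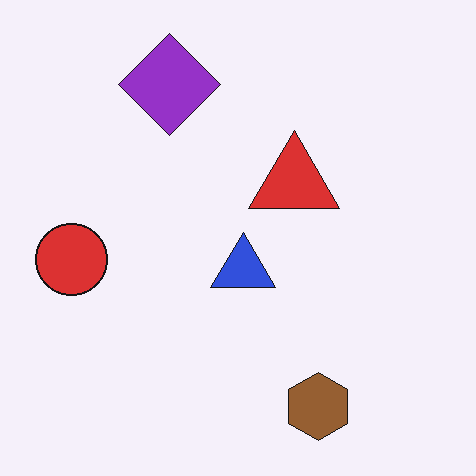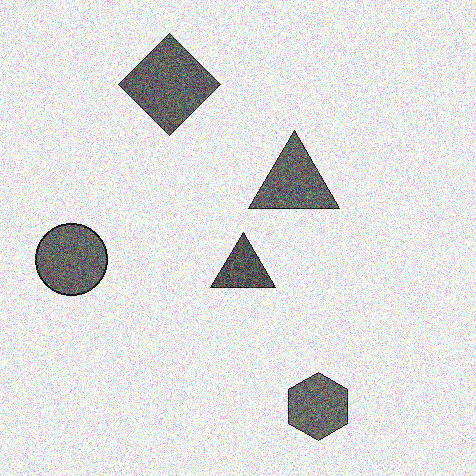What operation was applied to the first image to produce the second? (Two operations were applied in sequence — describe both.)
The image was converted to grayscale, then degraded with a thick layer of grain.

All color is removed — every shape is now a shade of grey. Random speckle covers the whole image, including the flat background.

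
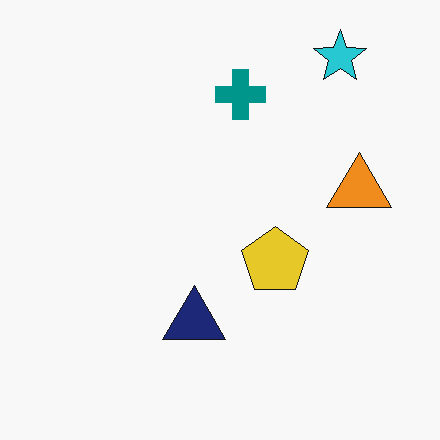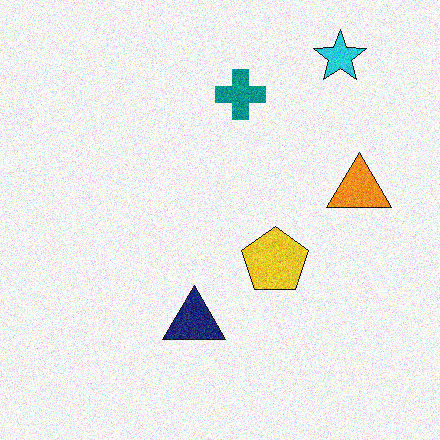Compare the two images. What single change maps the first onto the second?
The second image is the first degraded with visible gaussian noise.

Random speckle covers the whole image, including the flat background.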